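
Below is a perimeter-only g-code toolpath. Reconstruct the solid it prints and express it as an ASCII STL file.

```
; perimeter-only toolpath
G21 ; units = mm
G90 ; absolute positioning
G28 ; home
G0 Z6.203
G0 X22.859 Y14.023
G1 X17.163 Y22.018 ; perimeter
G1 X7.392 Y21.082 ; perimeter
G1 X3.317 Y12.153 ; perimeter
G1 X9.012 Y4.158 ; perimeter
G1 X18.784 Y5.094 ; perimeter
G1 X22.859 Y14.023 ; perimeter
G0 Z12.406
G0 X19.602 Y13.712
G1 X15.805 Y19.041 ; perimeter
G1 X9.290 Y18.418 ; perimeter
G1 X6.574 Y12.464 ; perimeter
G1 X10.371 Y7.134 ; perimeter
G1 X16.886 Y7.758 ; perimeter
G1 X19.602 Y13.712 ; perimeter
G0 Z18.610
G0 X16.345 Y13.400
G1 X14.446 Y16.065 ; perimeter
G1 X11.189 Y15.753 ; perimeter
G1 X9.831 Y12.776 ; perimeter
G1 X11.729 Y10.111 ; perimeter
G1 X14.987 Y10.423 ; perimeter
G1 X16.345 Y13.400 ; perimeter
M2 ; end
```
solid part
  facet normal 0.0000 0.0000 -1.0000
    outer loop
      vertex 5.493 23.747 0.000
      vertex 18.522 24.995 0.000
      vertex 26.116 14.335 0.000
    endloop
  endfacet
  facet normal 0.0000 0.0000 -1.0000
    outer loop
      vertex 0.060 11.841 0.000
      vertex 5.493 23.747 0.000
      vertex 26.116 14.335 0.000
    endloop
  endfacet
  facet normal 0.0000 0.0000 -1.0000
    outer loop
      vertex 7.654 1.181 0.000
      vertex 0.060 11.841 0.000
      vertex 26.116 14.335 0.000
    endloop
  endfacet
  facet normal 0.0000 0.0000 -1.0000
    outer loop
      vertex 20.683 2.429 0.000
      vertex 7.654 1.181 0.000
      vertex 26.116 14.335 0.000
    endloop
  endfacet
  facet normal 0.7408 0.5278 0.4155
    outer loop
      vertex 26.116 14.335 0.000
      vertex 18.522 24.995 0.000
      vertex 13.088 13.088 24.813
    endloop
  endfacet
  facet normal -0.0867 0.9054 0.4155
    outer loop
      vertex 18.522 24.995 0.000
      vertex 5.493 23.747 0.000
      vertex 13.088 13.088 24.813
    endloop
  endfacet
  facet normal -0.8275 0.3776 0.4155
    outer loop
      vertex 5.493 23.747 0.000
      vertex 0.060 11.841 0.000
      vertex 13.088 13.088 24.813
    endloop
  endfacet
  facet normal -0.7408 -0.5278 0.4155
    outer loop
      vertex 0.060 11.841 0.000
      vertex 7.654 1.181 0.000
      vertex 13.088 13.088 24.813
    endloop
  endfacet
  facet normal 0.0867 -0.9054 0.4155
    outer loop
      vertex 7.654 1.181 0.000
      vertex 20.683 2.429 0.000
      vertex 13.088 13.088 24.813
    endloop
  endfacet
  facet normal 0.8275 -0.3776 0.4155
    outer loop
      vertex 20.683 2.429 0.000
      vertex 26.116 14.335 0.000
      vertex 13.088 13.088 24.813
    endloop
  endfacet
endsolid part

The G0 Z moves step by Δz≈6.203 mm. The G1 loops shrink linearly with z, so the solid tapers from its base footprint up to z≈24.8. Closing with a flat bottom cap and the tapered top and triangulating gives 10 facets — a regular 6-sided pyramid, base circumscribed radius ≈ 13.1 mm, apex at z ≈ 24.8 mm.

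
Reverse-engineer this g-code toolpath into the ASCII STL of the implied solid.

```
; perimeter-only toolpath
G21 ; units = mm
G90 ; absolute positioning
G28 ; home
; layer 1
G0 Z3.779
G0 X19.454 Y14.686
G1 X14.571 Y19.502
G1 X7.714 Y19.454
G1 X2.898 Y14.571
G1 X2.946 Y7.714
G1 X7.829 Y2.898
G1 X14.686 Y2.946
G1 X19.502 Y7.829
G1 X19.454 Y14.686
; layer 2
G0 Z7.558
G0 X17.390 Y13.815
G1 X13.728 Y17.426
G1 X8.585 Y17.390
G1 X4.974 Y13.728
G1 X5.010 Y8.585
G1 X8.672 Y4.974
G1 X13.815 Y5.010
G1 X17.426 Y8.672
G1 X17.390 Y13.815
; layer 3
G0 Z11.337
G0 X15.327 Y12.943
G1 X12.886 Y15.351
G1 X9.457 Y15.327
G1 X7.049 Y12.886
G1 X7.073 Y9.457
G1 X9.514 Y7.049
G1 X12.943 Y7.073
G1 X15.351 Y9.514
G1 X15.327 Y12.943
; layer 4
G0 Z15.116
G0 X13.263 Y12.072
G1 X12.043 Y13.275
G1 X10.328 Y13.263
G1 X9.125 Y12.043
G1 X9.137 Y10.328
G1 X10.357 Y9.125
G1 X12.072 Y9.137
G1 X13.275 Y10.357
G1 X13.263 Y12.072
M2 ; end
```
solid part
  facet normal 0.0000 0.0000 -1.0000
    outer loop
      vertex 6.842 21.517 0.000
      vertex 15.414 21.577 0.000
      vertex 21.517 15.558 0.000
    endloop
  endfacet
  facet normal 0.0000 0.0000 -1.0000
    outer loop
      vertex 0.823 15.414 0.000
      vertex 6.842 21.517 0.000
      vertex 21.517 15.558 0.000
    endloop
  endfacet
  facet normal 0.0000 0.0000 -1.0000
    outer loop
      vertex 0.883 6.842 0.000
      vertex 0.823 15.414 0.000
      vertex 21.517 15.558 0.000
    endloop
  endfacet
  facet normal 0.0000 0.0000 -1.0000
    outer loop
      vertex 6.986 0.823 0.000
      vertex 0.883 6.842 0.000
      vertex 21.517 15.558 0.000
    endloop
  endfacet
  facet normal 0.0000 0.0000 -1.0000
    outer loop
      vertex 15.558 0.883 0.000
      vertex 6.986 0.823 0.000
      vertex 21.517 15.558 0.000
    endloop
  endfacet
  facet normal 0.0000 0.0000 -1.0000
    outer loop
      vertex 21.577 6.986 0.000
      vertex 15.558 0.883 0.000
      vertex 21.517 15.558 0.000
    endloop
  endfacet
  facet normal 0.6159 0.6245 0.4803
    outer loop
      vertex 21.517 15.558 0.000
      vertex 15.414 21.577 0.000
      vertex 11.200 11.200 18.895
    endloop
  endfacet
  facet normal -0.0061 0.8771 0.4803
    outer loop
      vertex 15.414 21.577 0.000
      vertex 6.842 21.517 0.000
      vertex 11.200 11.200 18.895
    endloop
  endfacet
  facet normal -0.6245 0.6159 0.4803
    outer loop
      vertex 6.842 21.517 0.000
      vertex 0.823 15.414 0.000
      vertex 11.200 11.200 18.895
    endloop
  endfacet
  facet normal -0.8771 -0.0061 0.4803
    outer loop
      vertex 0.823 15.414 0.000
      vertex 0.883 6.842 0.000
      vertex 11.200 11.200 18.895
    endloop
  endfacet
  facet normal -0.6159 -0.6245 0.4803
    outer loop
      vertex 0.883 6.842 0.000
      vertex 6.986 0.823 0.000
      vertex 11.200 11.200 18.895
    endloop
  endfacet
  facet normal 0.0061 -0.8771 0.4803
    outer loop
      vertex 6.986 0.823 0.000
      vertex 15.558 0.883 0.000
      vertex 11.200 11.200 18.895
    endloop
  endfacet
  facet normal 0.6245 -0.6159 0.4803
    outer loop
      vertex 15.558 0.883 0.000
      vertex 21.577 6.986 0.000
      vertex 11.200 11.200 18.895
    endloop
  endfacet
  facet normal 0.8771 0.0061 0.4803
    outer loop
      vertex 21.577 6.986 0.000
      vertex 21.517 15.558 0.000
      vertex 11.200 11.200 18.895
    endloop
  endfacet
endsolid part

The G0 Z moves step by Δz≈3.779 mm. The G1 loops shrink linearly with z, so the solid tapers from its base footprint up to z≈18.9. Closing with a flat bottom cap and the tapered top and triangulating gives 14 facets — a regular 8-sided pyramid, base circumscribed radius ≈ 11.2 mm, apex at z ≈ 18.9 mm.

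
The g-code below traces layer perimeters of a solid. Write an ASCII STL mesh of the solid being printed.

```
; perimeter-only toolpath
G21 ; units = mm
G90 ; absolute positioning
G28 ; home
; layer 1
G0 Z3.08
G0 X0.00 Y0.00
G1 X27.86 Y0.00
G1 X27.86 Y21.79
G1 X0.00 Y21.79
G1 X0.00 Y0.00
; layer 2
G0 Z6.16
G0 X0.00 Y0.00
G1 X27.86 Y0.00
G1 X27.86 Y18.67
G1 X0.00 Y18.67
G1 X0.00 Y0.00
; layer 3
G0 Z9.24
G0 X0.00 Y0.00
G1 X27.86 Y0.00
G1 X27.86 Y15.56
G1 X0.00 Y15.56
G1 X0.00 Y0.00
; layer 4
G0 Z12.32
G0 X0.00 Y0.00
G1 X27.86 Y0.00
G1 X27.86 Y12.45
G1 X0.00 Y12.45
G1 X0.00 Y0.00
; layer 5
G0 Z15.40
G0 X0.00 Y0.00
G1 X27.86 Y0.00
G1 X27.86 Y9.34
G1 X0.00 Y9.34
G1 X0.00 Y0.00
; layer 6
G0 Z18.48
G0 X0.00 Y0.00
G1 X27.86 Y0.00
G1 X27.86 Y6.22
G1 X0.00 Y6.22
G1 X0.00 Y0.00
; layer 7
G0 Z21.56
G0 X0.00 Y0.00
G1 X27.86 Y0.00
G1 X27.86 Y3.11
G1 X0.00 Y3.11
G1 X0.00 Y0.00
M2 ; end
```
solid part
  facet normal 0.0000 0.0000 -1.0000
    outer loop
      vertex 27.86 24.90 0.00
      vertex 27.86 0.00 0.00
      vertex 0.00 0.00 0.00
    endloop
  endfacet
  facet normal 0.0000 0.0000 -1.0000
    outer loop
      vertex 0.00 24.90 0.00
      vertex 27.86 24.90 0.00
      vertex 0.00 0.00 0.00
    endloop
  endfacet
  facet normal 0.0000 -1.0000 0.0000
    outer loop
      vertex 0.00 0.00 0.00
      vertex 27.86 0.00 0.00
      vertex 27.86 0.00 24.64
    endloop
  endfacet
  facet normal 0.0000 -1.0000 0.0000
    outer loop
      vertex 0.00 0.00 0.00
      vertex 27.86 0.00 24.64
      vertex 0.00 0.00 24.64
    endloop
  endfacet
  facet normal 0.0000 0.7034 0.7108
    outer loop
      vertex 0.00 0.00 24.64
      vertex 27.86 0.00 24.64
      vertex 27.86 24.90 0.00
    endloop
  endfacet
  facet normal 0.0000 0.7034 0.7108
    outer loop
      vertex 0.00 0.00 24.64
      vertex 27.86 24.90 0.00
      vertex 0.00 24.90 0.00
    endloop
  endfacet
  facet normal -1.0000 0.0000 0.0000
    outer loop
      vertex 0.00 0.00 24.64
      vertex 0.00 24.90 0.00
      vertex 0.00 0.00 0.00
    endloop
  endfacet
  facet normal 1.0000 0.0000 0.0000
    outer loop
      vertex 27.86 0.00 0.00
      vertex 27.86 24.90 0.00
      vertex 27.86 0.00 24.64
    endloop
  endfacet
endsolid part

The G0 Z moves step by Δz≈3.08 mm. The G1 loops shrink linearly with z, so the solid tapers from its base footprint up to z≈24.6. Closing with a flat bottom cap and the tapered top and triangulating gives 8 facets — a wedge (ramp): 27.9 × 24.9 mm base, rising to 24.6 mm along the y=0 edge and sloping linearly to z=0 at y=24.9.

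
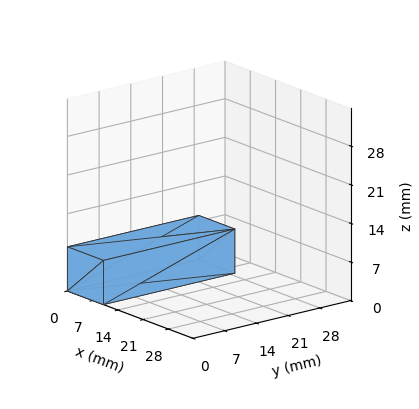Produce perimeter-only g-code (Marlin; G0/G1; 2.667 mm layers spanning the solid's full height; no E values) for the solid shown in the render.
Reading the render: the shape is a rectangular box, roughly 10 × 29 mm footprint and 8 mm tall (dimensions read to the nearest mm from the axis ticks). For the g-code, the solid's height is divided into equal slices at the stated Δz and each level perimeter traced with G1 moves after a G0 lift.

; perimeter-only toolpath
G21 ; units = mm
G90 ; absolute positioning
G28 ; home
; layer 1
G0 Z2.667
G0 X0.000 Y0.000
G1 X10.000 Y0.000
G1 X10.000 Y29.000
G1 X0.000 Y29.000
G1 X0.000 Y0.000
; layer 2
G0 Z5.333
G0 X0.000 Y0.000
G1 X10.000 Y0.000
G1 X10.000 Y29.000
G1 X0.000 Y29.000
G1 X0.000 Y0.000
; layer 3
G0 Z8.000
G0 X0.000 Y0.000
G1 X10.000 Y0.000
G1 X10.000 Y29.000
G1 X0.000 Y29.000
G1 X0.000 Y0.000
M2 ; end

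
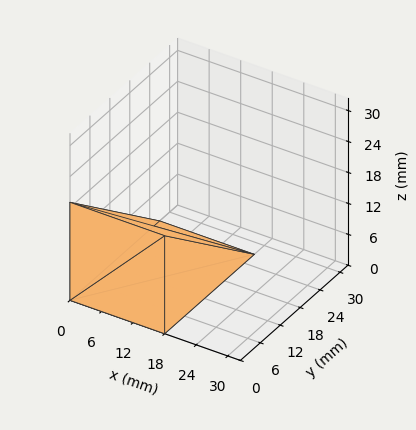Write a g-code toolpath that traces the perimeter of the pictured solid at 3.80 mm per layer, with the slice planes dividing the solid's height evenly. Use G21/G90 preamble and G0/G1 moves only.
Reading the render: the shape is a wedge (ramp): 18 × 27 mm base, rising to 19 mm along the y=0 edge and sloping linearly to z=0 at y=27 (dimensions read to the nearest mm from the axis ticks). For the g-code, the solid's height is divided into equal slices at the stated Δz and each level perimeter traced with G1 moves after a G0 lift.

; perimeter-only toolpath
G21 ; units = mm
G90 ; absolute positioning
G28 ; home
; layer 1
G0 Z3.80
G0 X0.00 Y0.00
G1 X18.00 Y0.00
G1 X18.00 Y21.60
G1 X0.00 Y21.60
G1 X0.00 Y0.00
; layer 2
G0 Z7.60
G0 X0.00 Y0.00
G1 X18.00 Y0.00
G1 X18.00 Y16.20
G1 X0.00 Y16.20
G1 X0.00 Y0.00
; layer 3
G0 Z11.40
G0 X0.00 Y0.00
G1 X18.00 Y0.00
G1 X18.00 Y10.80
G1 X0.00 Y10.80
G1 X0.00 Y0.00
; layer 4
G0 Z15.20
G0 X0.00 Y0.00
G1 X18.00 Y0.00
G1 X18.00 Y5.40
G1 X0.00 Y5.40
G1 X0.00 Y0.00
M2 ; end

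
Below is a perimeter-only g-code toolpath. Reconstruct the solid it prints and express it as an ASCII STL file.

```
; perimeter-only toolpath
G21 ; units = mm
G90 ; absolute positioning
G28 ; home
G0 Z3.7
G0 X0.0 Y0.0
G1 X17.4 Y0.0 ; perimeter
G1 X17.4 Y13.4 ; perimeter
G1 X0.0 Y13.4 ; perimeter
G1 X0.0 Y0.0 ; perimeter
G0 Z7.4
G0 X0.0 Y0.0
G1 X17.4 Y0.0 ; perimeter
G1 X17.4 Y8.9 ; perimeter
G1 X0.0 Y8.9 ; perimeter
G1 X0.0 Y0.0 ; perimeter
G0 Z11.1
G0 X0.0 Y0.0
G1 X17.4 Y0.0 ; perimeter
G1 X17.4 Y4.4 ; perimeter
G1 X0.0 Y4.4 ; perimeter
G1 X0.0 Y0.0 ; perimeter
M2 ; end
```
solid part
  facet normal 0.0000 0.0000 -1.0000
    outer loop
      vertex 17.4 17.8 0.0
      vertex 17.4 0.0 0.0
      vertex 0.0 0.0 0.0
    endloop
  endfacet
  facet normal 0.0000 0.0000 -1.0000
    outer loop
      vertex 0.0 17.8 0.0
      vertex 17.4 17.8 0.0
      vertex 0.0 0.0 0.0
    endloop
  endfacet
  facet normal 0.0000 -1.0000 0.0000
    outer loop
      vertex 0.0 0.0 0.0
      vertex 17.4 0.0 0.0
      vertex 17.4 0.0 14.8
    endloop
  endfacet
  facet normal 0.0000 -1.0000 0.0000
    outer loop
      vertex 0.0 0.0 0.0
      vertex 17.4 0.0 14.8
      vertex 0.0 0.0 14.8
    endloop
  endfacet
  facet normal 0.0000 0.6393 0.7689
    outer loop
      vertex 0.0 0.0 14.8
      vertex 17.4 0.0 14.8
      vertex 17.4 17.8 0.0
    endloop
  endfacet
  facet normal 0.0000 0.6393 0.7689
    outer loop
      vertex 0.0 0.0 14.8
      vertex 17.4 17.8 0.0
      vertex 0.0 17.8 0.0
    endloop
  endfacet
  facet normal -1.0000 0.0000 0.0000
    outer loop
      vertex 0.0 0.0 14.8
      vertex 0.0 17.8 0.0
      vertex 0.0 0.0 0.0
    endloop
  endfacet
  facet normal 1.0000 0.0000 0.0000
    outer loop
      vertex 17.4 0.0 0.0
      vertex 17.4 17.8 0.0
      vertex 17.4 0.0 14.8
    endloop
  endfacet
endsolid part

The G0 Z moves step by Δz≈3.7 mm. The G1 loops shrink linearly with z, so the solid tapers from its base footprint up to z≈14.8. Closing with a flat bottom cap and the tapered top and triangulating gives 8 facets — a wedge (ramp): 17.4 × 17.8 mm base, rising to 14.8 mm along the y=0 edge and sloping linearly to z=0 at y=17.8.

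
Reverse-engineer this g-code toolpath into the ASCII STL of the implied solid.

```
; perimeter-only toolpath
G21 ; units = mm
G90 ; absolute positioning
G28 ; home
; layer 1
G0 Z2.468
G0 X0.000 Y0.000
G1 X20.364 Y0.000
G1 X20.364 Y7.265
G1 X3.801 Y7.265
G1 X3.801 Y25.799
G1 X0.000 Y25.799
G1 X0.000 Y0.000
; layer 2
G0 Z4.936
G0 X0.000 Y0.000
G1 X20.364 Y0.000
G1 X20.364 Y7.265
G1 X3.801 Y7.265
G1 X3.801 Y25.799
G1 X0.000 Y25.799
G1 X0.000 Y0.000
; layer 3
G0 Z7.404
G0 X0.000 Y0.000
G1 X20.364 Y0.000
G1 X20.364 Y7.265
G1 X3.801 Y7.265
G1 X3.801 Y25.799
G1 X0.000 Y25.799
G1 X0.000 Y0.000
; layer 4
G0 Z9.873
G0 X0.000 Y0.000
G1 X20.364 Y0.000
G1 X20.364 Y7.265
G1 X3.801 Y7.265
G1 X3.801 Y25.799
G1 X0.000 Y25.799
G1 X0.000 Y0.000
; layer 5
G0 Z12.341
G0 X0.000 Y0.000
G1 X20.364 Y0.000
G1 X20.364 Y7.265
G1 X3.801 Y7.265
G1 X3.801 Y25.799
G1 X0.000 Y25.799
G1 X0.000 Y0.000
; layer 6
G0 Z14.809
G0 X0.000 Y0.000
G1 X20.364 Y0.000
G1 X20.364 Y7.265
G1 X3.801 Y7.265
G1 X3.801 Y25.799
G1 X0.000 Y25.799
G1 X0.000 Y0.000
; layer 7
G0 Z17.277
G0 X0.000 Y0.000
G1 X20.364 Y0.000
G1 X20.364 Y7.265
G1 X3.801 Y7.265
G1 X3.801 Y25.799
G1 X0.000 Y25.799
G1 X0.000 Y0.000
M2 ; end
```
solid part
  facet normal 0.0000 0.0000 -1.0000
    outer loop
      vertex 20.364 7.265 0.000
      vertex 20.364 0.000 0.000
      vertex 0.000 0.000 0.000
    endloop
  endfacet
  facet normal 0.0000 0.0000 -1.0000
    outer loop
      vertex 3.801 7.265 0.000
      vertex 20.364 7.265 0.000
      vertex 0.000 0.000 0.000
    endloop
  endfacet
  facet normal 0.0000 0.0000 -1.0000
    outer loop
      vertex 3.801 25.799 0.000
      vertex 3.801 7.265 0.000
      vertex 0.000 0.000 0.000
    endloop
  endfacet
  facet normal 0.0000 0.0000 -1.0000
    outer loop
      vertex 0.000 25.799 0.000
      vertex 3.801 25.799 0.000
      vertex 0.000 0.000 0.000
    endloop
  endfacet
  facet normal 0.0000 0.0000 1.0000
    outer loop
      vertex 0.000 0.000 17.277
      vertex 20.364 0.000 17.277
      vertex 20.364 7.265 17.277
    endloop
  endfacet
  facet normal 0.0000 0.0000 1.0000
    outer loop
      vertex 0.000 0.000 17.277
      vertex 20.364 7.265 17.277
      vertex 3.801 7.265 17.277
    endloop
  endfacet
  facet normal 0.0000 0.0000 1.0000
    outer loop
      vertex 0.000 0.000 17.277
      vertex 3.801 7.265 17.277
      vertex 3.801 25.799 17.277
    endloop
  endfacet
  facet normal 0.0000 0.0000 1.0000
    outer loop
      vertex 0.000 0.000 17.277
      vertex 3.801 25.799 17.277
      vertex 0.000 25.799 17.277
    endloop
  endfacet
  facet normal 0.0000 -1.0000 0.0000
    outer loop
      vertex 0.000 0.000 0.000
      vertex 20.364 0.000 0.000
      vertex 20.364 0.000 17.277
    endloop
  endfacet
  facet normal 0.0000 -1.0000 0.0000
    outer loop
      vertex 0.000 0.000 0.000
      vertex 20.364 0.000 17.277
      vertex 0.000 0.000 17.277
    endloop
  endfacet
  facet normal 1.0000 0.0000 0.0000
    outer loop
      vertex 20.364 0.000 0.000
      vertex 20.364 7.265 0.000
      vertex 20.364 7.265 17.277
    endloop
  endfacet
  facet normal 1.0000 0.0000 0.0000
    outer loop
      vertex 20.364 0.000 0.000
      vertex 20.364 7.265 17.277
      vertex 20.364 0.000 17.277
    endloop
  endfacet
  facet normal 0.0000 1.0000 0.0000
    outer loop
      vertex 20.364 7.265 0.000
      vertex 3.801 7.265 0.000
      vertex 3.801 7.265 17.277
    endloop
  endfacet
  facet normal 0.0000 1.0000 0.0000
    outer loop
      vertex 20.364 7.265 0.000
      vertex 3.801 7.265 17.277
      vertex 20.364 7.265 17.277
    endloop
  endfacet
  facet normal 1.0000 0.0000 0.0000
    outer loop
      vertex 3.801 7.265 0.000
      vertex 3.801 25.799 0.000
      vertex 3.801 25.799 17.277
    endloop
  endfacet
  facet normal 1.0000 0.0000 0.0000
    outer loop
      vertex 3.801 7.265 0.000
      vertex 3.801 25.799 17.277
      vertex 3.801 7.265 17.277
    endloop
  endfacet
  facet normal 0.0000 1.0000 0.0000
    outer loop
      vertex 3.801 25.799 0.000
      vertex 0.000 25.799 0.000
      vertex 0.000 25.799 17.277
    endloop
  endfacet
  facet normal 0.0000 1.0000 0.0000
    outer loop
      vertex 3.801 25.799 0.000
      vertex 0.000 25.799 17.277
      vertex 3.801 25.799 17.277
    endloop
  endfacet
  facet normal -1.0000 0.0000 0.0000
    outer loop
      vertex 0.000 25.799 0.000
      vertex 0.000 0.000 0.000
      vertex 0.000 0.000 17.277
    endloop
  endfacet
  facet normal -1.0000 0.0000 0.0000
    outer loop
      vertex 0.000 25.799 0.000
      vertex 0.000 0.000 17.277
      vertex 0.000 25.799 17.277
    endloop
  endfacet
endsolid part

The G0 Z moves step by Δz≈2.468 mm. Every layer's G1 loop is the same polygon, so the solid is a straight extrusion of it from z=0 to z≈17.3. Closing with flat bottom and top caps and triangulating gives 20 facets — an L-shaped prism: outer 20.4 × 25.8 mm, arm thicknesses ≈ 7.26 mm (horizontal) and 3.8 mm (vertical), extruded 17.3 mm in z.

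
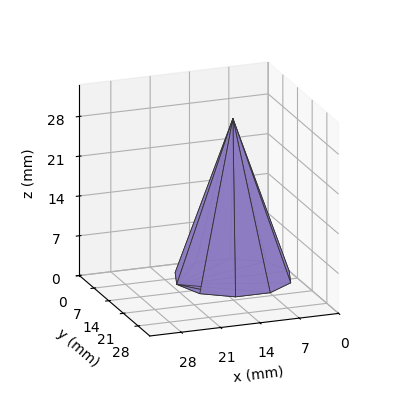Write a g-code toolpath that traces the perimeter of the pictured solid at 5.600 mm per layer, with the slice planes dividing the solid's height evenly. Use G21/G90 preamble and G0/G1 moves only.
Reading the render: the shape is a regular 10-sided pyramid, base circumscribed radius ≈ 10 mm, apex at z ≈ 28 mm (dimensions read to the nearest mm from the axis ticks). For the g-code, the solid's height is divided into equal slices at the stated Δz and each level perimeter traced with G1 moves after a G0 lift.

; perimeter-only toolpath
G21 ; units = mm
G90 ; absolute positioning
G28 ; home
; layer 1
G0 Z5.600
G0 X18.000 Y10.000
G1 X16.472 Y14.702
G1 X12.472 Y17.609
G1 X7.528 Y17.609
G1 X3.528 Y14.702
G1 X2.000 Y10.000
G1 X3.528 Y5.298
G1 X7.528 Y2.391
G1 X12.472 Y2.391
G1 X16.472 Y5.298
G1 X18.000 Y10.000
; layer 2
G0 Z11.200
G0 X16.000 Y10.000
G1 X14.854 Y13.527
G1 X11.854 Y15.707
G1 X8.146 Y15.707
G1 X5.146 Y13.527
G1 X4.000 Y10.000
G1 X5.146 Y6.473
G1 X8.146 Y4.293
G1 X11.854 Y4.293
G1 X14.854 Y6.473
G1 X16.000 Y10.000
; layer 3
G0 Z16.800
G0 X14.000 Y10.000
G1 X13.236 Y12.351
G1 X11.236 Y13.804
G1 X8.764 Y13.804
G1 X6.764 Y12.351
G1 X6.000 Y10.000
G1 X6.764 Y7.649
G1 X8.764 Y6.196
G1 X11.236 Y6.196
G1 X13.236 Y7.649
G1 X14.000 Y10.000
; layer 4
G0 Z22.400
G0 X12.000 Y10.000
G1 X11.618 Y11.176
G1 X10.618 Y11.902
G1 X9.382 Y11.902
G1 X8.382 Y11.176
G1 X8.000 Y10.000
G1 X8.382 Y8.824
G1 X9.382 Y8.098
G1 X10.618 Y8.098
G1 X11.618 Y8.824
G1 X12.000 Y10.000
M2 ; end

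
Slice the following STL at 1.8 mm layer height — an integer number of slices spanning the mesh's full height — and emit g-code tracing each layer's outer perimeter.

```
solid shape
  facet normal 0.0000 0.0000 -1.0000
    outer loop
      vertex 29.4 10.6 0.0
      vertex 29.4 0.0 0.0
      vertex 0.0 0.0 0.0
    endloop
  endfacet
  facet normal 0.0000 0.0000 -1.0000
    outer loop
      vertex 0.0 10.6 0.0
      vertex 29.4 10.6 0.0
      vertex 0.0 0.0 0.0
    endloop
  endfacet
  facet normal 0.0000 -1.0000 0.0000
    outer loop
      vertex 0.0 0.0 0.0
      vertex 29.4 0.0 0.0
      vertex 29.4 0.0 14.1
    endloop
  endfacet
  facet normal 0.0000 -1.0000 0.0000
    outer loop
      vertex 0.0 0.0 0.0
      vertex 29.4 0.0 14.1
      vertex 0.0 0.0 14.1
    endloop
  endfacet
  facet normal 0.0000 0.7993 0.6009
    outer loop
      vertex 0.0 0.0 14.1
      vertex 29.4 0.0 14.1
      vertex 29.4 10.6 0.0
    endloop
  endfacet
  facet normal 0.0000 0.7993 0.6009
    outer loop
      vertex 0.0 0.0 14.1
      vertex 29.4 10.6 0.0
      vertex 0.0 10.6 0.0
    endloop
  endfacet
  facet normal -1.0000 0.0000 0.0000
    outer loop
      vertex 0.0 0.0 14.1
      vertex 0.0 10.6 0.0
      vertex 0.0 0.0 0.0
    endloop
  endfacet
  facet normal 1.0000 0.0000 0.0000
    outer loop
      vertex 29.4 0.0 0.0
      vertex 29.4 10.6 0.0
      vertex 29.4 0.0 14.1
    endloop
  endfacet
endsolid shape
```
; perimeter-only toolpath
G21 ; units = mm
G90 ; absolute positioning
G28 ; home
; layer 1
G0 Z1.8
G0 X0.0 Y0.0
G1 X29.4 Y0.0
G1 X29.4 Y9.3
G1 X0.0 Y9.3
G1 X0.0 Y0.0
; layer 2
G0 Z3.5
G0 X0.0 Y0.0
G1 X29.4 Y0.0
G1 X29.4 Y7.9
G1 X0.0 Y7.9
G1 X0.0 Y0.0
; layer 3
G0 Z5.3
G0 X0.0 Y0.0
G1 X29.4 Y0.0
G1 X29.4 Y6.6
G1 X0.0 Y6.6
G1 X0.0 Y0.0
; layer 4
G0 Z7.0
G0 X0.0 Y0.0
G1 X29.4 Y0.0
G1 X29.4 Y5.3
G1 X0.0 Y5.3
G1 X0.0 Y0.0
; layer 5
G0 Z8.8
G0 X0.0 Y0.0
G1 X29.4 Y0.0
G1 X29.4 Y4.0
G1 X0.0 Y4.0
G1 X0.0 Y0.0
; layer 6
G0 Z10.6
G0 X0.0 Y0.0
G1 X29.4 Y0.0
G1 X29.4 Y2.6
G1 X0.0 Y2.6
G1 X0.0 Y0.0
; layer 7
G0 Z12.3
G0 X0.0 Y0.0
G1 X29.4 Y0.0
G1 X29.4 Y1.3
G1 X0.0 Y1.3
G1 X0.0 Y0.0
M2 ; end

The solid is a wedge (ramp): 29.4 × 10.6 mm base, rising to 14.1 mm along the y=0 edge and sloping linearly to z=0 at y=10.6. Slicing at Δz = 1.8 mm — 8 equal slices spanning the solid's height, so layer i sits at z = i·h/8 — gives 7 non-empty perimeters. Each is a 4-segment closed polygon; G0 lifts to the layer z and rapids to the start vertex, then G1 traces the edges. The cross-section shrinks linearly with z (the slice at the apex is degenerate and omitted).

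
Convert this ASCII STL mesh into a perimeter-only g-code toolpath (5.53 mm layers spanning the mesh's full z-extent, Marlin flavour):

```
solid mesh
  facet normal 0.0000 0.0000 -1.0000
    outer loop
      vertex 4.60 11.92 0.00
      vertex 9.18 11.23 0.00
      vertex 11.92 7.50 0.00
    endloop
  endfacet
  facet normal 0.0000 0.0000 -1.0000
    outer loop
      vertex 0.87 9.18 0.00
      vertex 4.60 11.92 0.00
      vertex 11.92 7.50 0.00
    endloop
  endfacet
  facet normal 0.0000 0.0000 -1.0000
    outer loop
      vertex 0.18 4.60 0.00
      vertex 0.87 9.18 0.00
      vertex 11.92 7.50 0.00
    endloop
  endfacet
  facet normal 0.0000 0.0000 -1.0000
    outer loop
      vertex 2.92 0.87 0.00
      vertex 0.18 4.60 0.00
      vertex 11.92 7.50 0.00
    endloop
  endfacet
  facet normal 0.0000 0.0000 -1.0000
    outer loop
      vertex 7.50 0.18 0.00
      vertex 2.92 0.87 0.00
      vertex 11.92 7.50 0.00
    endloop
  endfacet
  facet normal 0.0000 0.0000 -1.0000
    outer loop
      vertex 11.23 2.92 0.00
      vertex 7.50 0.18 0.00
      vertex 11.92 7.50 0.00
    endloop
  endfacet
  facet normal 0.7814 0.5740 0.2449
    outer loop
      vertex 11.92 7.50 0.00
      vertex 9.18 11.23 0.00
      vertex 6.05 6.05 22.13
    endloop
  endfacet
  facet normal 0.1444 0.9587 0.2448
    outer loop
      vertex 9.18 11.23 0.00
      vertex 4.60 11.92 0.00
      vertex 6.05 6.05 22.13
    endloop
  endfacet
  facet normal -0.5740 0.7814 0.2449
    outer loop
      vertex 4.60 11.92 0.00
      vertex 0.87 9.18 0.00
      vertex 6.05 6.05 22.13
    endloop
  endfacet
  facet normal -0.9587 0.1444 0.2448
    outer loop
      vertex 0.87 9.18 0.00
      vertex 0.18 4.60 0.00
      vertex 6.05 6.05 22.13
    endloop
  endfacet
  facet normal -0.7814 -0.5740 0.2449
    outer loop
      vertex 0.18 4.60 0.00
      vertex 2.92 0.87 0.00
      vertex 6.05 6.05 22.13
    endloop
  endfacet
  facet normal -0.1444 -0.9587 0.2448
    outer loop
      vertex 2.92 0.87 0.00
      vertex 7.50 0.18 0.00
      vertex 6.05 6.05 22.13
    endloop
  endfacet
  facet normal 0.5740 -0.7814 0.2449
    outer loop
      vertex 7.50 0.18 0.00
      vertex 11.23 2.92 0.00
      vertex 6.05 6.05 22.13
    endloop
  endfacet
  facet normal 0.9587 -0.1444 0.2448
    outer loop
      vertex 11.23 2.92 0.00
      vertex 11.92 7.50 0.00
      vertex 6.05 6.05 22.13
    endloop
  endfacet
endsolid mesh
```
; perimeter-only toolpath
G21 ; units = mm
G90 ; absolute positioning
G28 ; home
; layer 1
G0 Z5.53
G0 X10.45 Y7.14
G1 X8.40 Y9.93
G1 X4.96 Y10.45
G1 X2.17 Y8.40
G1 X1.65 Y4.96
G1 X3.70 Y2.17
G1 X7.14 Y1.65
G1 X9.93 Y3.70
G1 X10.45 Y7.14
; layer 2
G0 Z11.06
G0 X8.98 Y6.78
G1 X7.62 Y8.64
G1 X5.32 Y8.98
G1 X3.46 Y7.62
G1 X3.11 Y5.32
G1 X4.48 Y3.46
G1 X6.78 Y3.11
G1 X8.64 Y4.48
G1 X8.98 Y6.78
; layer 3
G0 Z16.60
G0 X7.52 Y6.41
G1 X6.83 Y7.34
G1 X5.69 Y7.52
G1 X4.75 Y6.83
G1 X4.58 Y5.69
G1 X5.27 Y4.75
G1 X6.41 Y4.58
G1 X7.34 Y5.27
G1 X7.52 Y6.41
M2 ; end

The solid is a regular 8-sided pyramid, base circumscribed radius ≈ 6.05 mm, apex at z ≈ 22.1 mm. Slicing at Δz = 5.53 mm — 4 equal slices spanning the solid's height, so layer i sits at z = i·h/4 — gives 3 non-empty perimeters. Each is a 8-segment closed polygon; G0 lifts to the layer z and rapids to the start vertex, then G1 traces the edges. The cross-section shrinks linearly with z (the slice at the apex is degenerate and omitted).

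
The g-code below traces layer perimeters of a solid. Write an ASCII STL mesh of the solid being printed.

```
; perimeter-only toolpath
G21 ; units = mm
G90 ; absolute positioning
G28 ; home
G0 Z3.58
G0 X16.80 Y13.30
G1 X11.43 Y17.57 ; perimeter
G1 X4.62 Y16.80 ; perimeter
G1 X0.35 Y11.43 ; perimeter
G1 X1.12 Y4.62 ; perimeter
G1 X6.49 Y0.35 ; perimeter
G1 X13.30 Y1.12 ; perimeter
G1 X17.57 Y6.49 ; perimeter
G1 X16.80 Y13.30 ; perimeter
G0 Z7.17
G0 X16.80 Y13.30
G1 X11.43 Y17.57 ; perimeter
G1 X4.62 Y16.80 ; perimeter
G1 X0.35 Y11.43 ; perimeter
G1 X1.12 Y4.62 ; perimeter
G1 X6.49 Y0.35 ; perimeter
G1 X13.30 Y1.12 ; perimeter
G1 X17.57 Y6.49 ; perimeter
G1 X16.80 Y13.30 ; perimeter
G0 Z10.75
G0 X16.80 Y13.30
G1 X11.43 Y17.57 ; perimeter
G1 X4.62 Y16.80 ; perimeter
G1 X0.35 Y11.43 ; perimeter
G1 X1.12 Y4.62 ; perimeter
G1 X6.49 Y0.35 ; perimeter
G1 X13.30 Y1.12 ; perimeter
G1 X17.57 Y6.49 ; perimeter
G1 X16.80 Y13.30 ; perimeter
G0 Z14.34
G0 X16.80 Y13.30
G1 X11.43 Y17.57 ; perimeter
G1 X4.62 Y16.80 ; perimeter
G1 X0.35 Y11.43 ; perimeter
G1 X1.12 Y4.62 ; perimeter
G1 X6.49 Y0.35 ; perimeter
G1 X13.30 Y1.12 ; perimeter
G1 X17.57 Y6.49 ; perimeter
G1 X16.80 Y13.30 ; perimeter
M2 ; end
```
solid part
  facet normal 0.0000 0.0000 -1.0000
    outer loop
      vertex 4.62 16.80 0.00
      vertex 11.43 17.57 0.00
      vertex 16.80 13.30 0.00
    endloop
  endfacet
  facet normal 0.0000 0.0000 -1.0000
    outer loop
      vertex 0.35 11.43 0.00
      vertex 4.62 16.80 0.00
      vertex 16.80 13.30 0.00
    endloop
  endfacet
  facet normal 0.0000 0.0000 -1.0000
    outer loop
      vertex 1.12 4.62 0.00
      vertex 0.35 11.43 0.00
      vertex 16.80 13.30 0.00
    endloop
  endfacet
  facet normal 0.0000 0.0000 -1.0000
    outer loop
      vertex 6.49 0.35 0.00
      vertex 1.12 4.62 0.00
      vertex 16.80 13.30 0.00
    endloop
  endfacet
  facet normal 0.0000 0.0000 -1.0000
    outer loop
      vertex 13.30 1.12 0.00
      vertex 6.49 0.35 0.00
      vertex 16.80 13.30 0.00
    endloop
  endfacet
  facet normal 0.0000 0.0000 -1.0000
    outer loop
      vertex 17.57 6.49 0.00
      vertex 13.30 1.12 0.00
      vertex 16.80 13.30 0.00
    endloop
  endfacet
  facet normal 0.0000 0.0000 1.0000
    outer loop
      vertex 16.80 13.30 14.34
      vertex 11.43 17.57 14.34
      vertex 4.62 16.80 14.34
    endloop
  endfacet
  facet normal 0.0000 0.0000 1.0000
    outer loop
      vertex 16.80 13.30 14.34
      vertex 4.62 16.80 14.34
      vertex 0.35 11.43 14.34
    endloop
  endfacet
  facet normal 0.0000 0.0000 1.0000
    outer loop
      vertex 16.80 13.30 14.34
      vertex 0.35 11.43 14.34
      vertex 1.12 4.62 14.34
    endloop
  endfacet
  facet normal 0.0000 0.0000 1.0000
    outer loop
      vertex 16.80 13.30 14.34
      vertex 1.12 4.62 14.34
      vertex 6.49 0.35 14.34
    endloop
  endfacet
  facet normal 0.0000 0.0000 1.0000
    outer loop
      vertex 16.80 13.30 14.34
      vertex 6.49 0.35 14.34
      vertex 13.30 1.12 14.34
    endloop
  endfacet
  facet normal 0.0000 0.0000 1.0000
    outer loop
      vertex 16.80 13.30 14.34
      vertex 13.30 1.12 14.34
      vertex 17.57 6.49 14.34
    endloop
  endfacet
  facet normal 0.6224 0.7827 0.0000
    outer loop
      vertex 16.80 13.30 0.00
      vertex 11.43 17.57 0.00
      vertex 11.43 17.57 14.34
    endloop
  endfacet
  facet normal 0.6224 0.7827 0.0000
    outer loop
      vertex 16.80 13.30 0.00
      vertex 11.43 17.57 14.34
      vertex 16.80 13.30 14.34
    endloop
  endfacet
  facet normal -0.1124 0.9937 0.0000
    outer loop
      vertex 11.43 17.57 0.00
      vertex 4.62 16.80 0.00
      vertex 4.62 16.80 14.34
    endloop
  endfacet
  facet normal -0.1124 0.9937 0.0000
    outer loop
      vertex 11.43 17.57 0.00
      vertex 4.62 16.80 14.34
      vertex 11.43 17.57 14.34
    endloop
  endfacet
  facet normal -0.7827 0.6224 0.0000
    outer loop
      vertex 4.62 16.80 0.00
      vertex 0.35 11.43 0.00
      vertex 0.35 11.43 14.34
    endloop
  endfacet
  facet normal -0.7827 0.6224 0.0000
    outer loop
      vertex 4.62 16.80 0.00
      vertex 0.35 11.43 14.34
      vertex 4.62 16.80 14.34
    endloop
  endfacet
  facet normal -0.9937 -0.1124 0.0000
    outer loop
      vertex 0.35 11.43 0.00
      vertex 1.12 4.62 0.00
      vertex 1.12 4.62 14.34
    endloop
  endfacet
  facet normal -0.9937 -0.1124 0.0000
    outer loop
      vertex 0.35 11.43 0.00
      vertex 1.12 4.62 14.34
      vertex 0.35 11.43 14.34
    endloop
  endfacet
  facet normal -0.6224 -0.7827 0.0000
    outer loop
      vertex 1.12 4.62 0.00
      vertex 6.49 0.35 0.00
      vertex 6.49 0.35 14.34
    endloop
  endfacet
  facet normal -0.6224 -0.7827 0.0000
    outer loop
      vertex 1.12 4.62 0.00
      vertex 6.49 0.35 14.34
      vertex 1.12 4.62 14.34
    endloop
  endfacet
  facet normal 0.1124 -0.9937 0.0000
    outer loop
      vertex 6.49 0.35 0.00
      vertex 13.30 1.12 0.00
      vertex 13.30 1.12 14.34
    endloop
  endfacet
  facet normal 0.1124 -0.9937 0.0000
    outer loop
      vertex 6.49 0.35 0.00
      vertex 13.30 1.12 14.34
      vertex 6.49 0.35 14.34
    endloop
  endfacet
  facet normal 0.7827 -0.6224 0.0000
    outer loop
      vertex 13.30 1.12 0.00
      vertex 17.57 6.49 0.00
      vertex 17.57 6.49 14.34
    endloop
  endfacet
  facet normal 0.7827 -0.6224 0.0000
    outer loop
      vertex 13.30 1.12 0.00
      vertex 17.57 6.49 14.34
      vertex 13.30 1.12 14.34
    endloop
  endfacet
  facet normal 0.9937 0.1124 0.0000
    outer loop
      vertex 17.57 6.49 0.00
      vertex 16.80 13.30 0.00
      vertex 16.80 13.30 14.34
    endloop
  endfacet
  facet normal 0.9937 0.1124 0.0000
    outer loop
      vertex 17.57 6.49 0.00
      vertex 16.80 13.30 14.34
      vertex 17.57 6.49 14.34
    endloop
  endfacet
endsolid part

The G0 Z moves step by Δz≈3.58 mm. Every layer's G1 loop is the same polygon, so the solid is a straight extrusion of it from z=0 to z≈14.3. Closing with flat bottom and top caps and triangulating gives 28 facets — a regular 8-sided prism (a cylinder approximated with 8 flat sides), circumscribed radius ≈ 8.96 mm, height ≈ 14.3 mm.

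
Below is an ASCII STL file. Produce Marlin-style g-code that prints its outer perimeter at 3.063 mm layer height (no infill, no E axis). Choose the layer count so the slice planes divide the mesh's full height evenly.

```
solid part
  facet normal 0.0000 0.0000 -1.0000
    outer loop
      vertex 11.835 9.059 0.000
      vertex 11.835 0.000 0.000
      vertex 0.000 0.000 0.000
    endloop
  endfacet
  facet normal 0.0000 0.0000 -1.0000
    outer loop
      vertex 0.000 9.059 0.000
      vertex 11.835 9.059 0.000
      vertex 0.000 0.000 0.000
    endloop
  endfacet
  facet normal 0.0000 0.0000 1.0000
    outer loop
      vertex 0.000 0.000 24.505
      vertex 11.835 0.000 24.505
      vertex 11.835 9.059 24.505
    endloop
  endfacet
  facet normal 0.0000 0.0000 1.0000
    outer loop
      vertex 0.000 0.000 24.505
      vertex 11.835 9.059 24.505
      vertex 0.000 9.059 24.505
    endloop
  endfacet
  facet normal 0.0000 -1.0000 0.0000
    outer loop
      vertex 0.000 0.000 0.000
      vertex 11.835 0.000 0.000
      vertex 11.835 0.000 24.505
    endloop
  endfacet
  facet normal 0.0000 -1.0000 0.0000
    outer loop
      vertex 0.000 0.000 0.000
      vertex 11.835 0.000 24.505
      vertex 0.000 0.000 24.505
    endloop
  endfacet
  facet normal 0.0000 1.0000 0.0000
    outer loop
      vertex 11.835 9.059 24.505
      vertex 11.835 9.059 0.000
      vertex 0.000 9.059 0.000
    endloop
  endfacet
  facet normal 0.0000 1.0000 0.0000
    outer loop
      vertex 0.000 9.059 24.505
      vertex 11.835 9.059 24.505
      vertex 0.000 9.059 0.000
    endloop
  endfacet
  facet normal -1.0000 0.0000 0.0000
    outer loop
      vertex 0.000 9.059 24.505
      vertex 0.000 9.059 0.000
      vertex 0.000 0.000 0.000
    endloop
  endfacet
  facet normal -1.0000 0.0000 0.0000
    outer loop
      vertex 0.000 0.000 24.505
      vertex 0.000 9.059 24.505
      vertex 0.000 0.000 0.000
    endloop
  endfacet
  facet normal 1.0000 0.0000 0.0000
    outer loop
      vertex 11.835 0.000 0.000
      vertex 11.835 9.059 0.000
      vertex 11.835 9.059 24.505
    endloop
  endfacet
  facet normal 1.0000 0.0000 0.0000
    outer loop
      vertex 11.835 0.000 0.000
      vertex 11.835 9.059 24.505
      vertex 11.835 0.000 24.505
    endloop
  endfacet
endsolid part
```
; perimeter-only toolpath
G21 ; units = mm
G90 ; absolute positioning
G28 ; home
; layer 1
G0 Z3.063
G0 X0.000 Y0.000
G1 X11.835 Y0.000
G1 X11.835 Y9.059
G1 X0.000 Y9.059
G1 X0.000 Y0.000
; layer 2
G0 Z6.126
G0 X0.000 Y0.000
G1 X11.835 Y0.000
G1 X11.835 Y9.059
G1 X0.000 Y9.059
G1 X0.000 Y0.000
; layer 3
G0 Z9.189
G0 X0.000 Y0.000
G1 X11.835 Y0.000
G1 X11.835 Y9.059
G1 X0.000 Y9.059
G1 X0.000 Y0.000
; layer 4
G0 Z12.252
G0 X0.000 Y0.000
G1 X11.835 Y0.000
G1 X11.835 Y9.059
G1 X0.000 Y9.059
G1 X0.000 Y0.000
; layer 5
G0 Z15.316
G0 X0.000 Y0.000
G1 X11.835 Y0.000
G1 X11.835 Y9.059
G1 X0.000 Y9.059
G1 X0.000 Y0.000
; layer 6
G0 Z18.379
G0 X0.000 Y0.000
G1 X11.835 Y0.000
G1 X11.835 Y9.059
G1 X0.000 Y9.059
G1 X0.000 Y0.000
; layer 7
G0 Z21.442
G0 X0.000 Y0.000
G1 X11.835 Y0.000
G1 X11.835 Y9.059
G1 X0.000 Y9.059
G1 X0.000 Y0.000
; layer 8
G0 Z24.505
G0 X0.000 Y0.000
G1 X11.835 Y0.000
G1 X11.835 Y9.059
G1 X0.000 Y9.059
G1 X0.000 Y0.000
M2 ; end

The solid is a rectangular box, roughly 11.8 × 9.06 mm footprint and 24.5 mm tall. Slicing at Δz = 3.063 mm — 8 equal slices spanning the solid's height, so layer i sits at z = i·h/8 — gives 8 non-empty perimeters. Each is a 4-segment closed polygon; G0 lifts to the layer z and rapids to the start vertex, then G1 traces the edges.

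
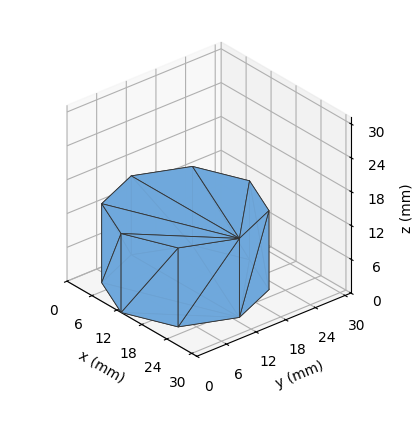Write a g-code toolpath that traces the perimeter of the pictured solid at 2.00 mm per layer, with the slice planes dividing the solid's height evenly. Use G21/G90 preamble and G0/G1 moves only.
Reading the render: the shape is a regular 8-sided prism (a cylinder approximated with 8 flat sides), circumscribed radius ≈ 13 mm, height ≈ 14 mm (dimensions read to the nearest mm from the axis ticks). For the g-code, the solid's height is divided into equal slices at the stated Δz and each level perimeter traced with G1 moves after a G0 lift.

; perimeter-only toolpath
G21 ; units = mm
G90 ; absolute positioning
G28 ; home
; layer 1
G0 Z2.00
G0 X26.00 Y13.00
G1 X22.19 Y22.19
G1 X13.00 Y26.00
G1 X3.81 Y22.19
G1 X0.00 Y13.00
G1 X3.81 Y3.81
G1 X13.00 Y0.00
G1 X22.19 Y3.81
G1 X26.00 Y13.00
; layer 2
G0 Z4.00
G0 X26.00 Y13.00
G1 X22.19 Y22.19
G1 X13.00 Y26.00
G1 X3.81 Y22.19
G1 X0.00 Y13.00
G1 X3.81 Y3.81
G1 X13.00 Y0.00
G1 X22.19 Y3.81
G1 X26.00 Y13.00
; layer 3
G0 Z6.00
G0 X26.00 Y13.00
G1 X22.19 Y22.19
G1 X13.00 Y26.00
G1 X3.81 Y22.19
G1 X0.00 Y13.00
G1 X3.81 Y3.81
G1 X13.00 Y0.00
G1 X22.19 Y3.81
G1 X26.00 Y13.00
; layer 4
G0 Z8.00
G0 X26.00 Y13.00
G1 X22.19 Y22.19
G1 X13.00 Y26.00
G1 X3.81 Y22.19
G1 X0.00 Y13.00
G1 X3.81 Y3.81
G1 X13.00 Y0.00
G1 X22.19 Y3.81
G1 X26.00 Y13.00
; layer 5
G0 Z10.00
G0 X26.00 Y13.00
G1 X22.19 Y22.19
G1 X13.00 Y26.00
G1 X3.81 Y22.19
G1 X0.00 Y13.00
G1 X3.81 Y3.81
G1 X13.00 Y0.00
G1 X22.19 Y3.81
G1 X26.00 Y13.00
; layer 6
G0 Z12.00
G0 X26.00 Y13.00
G1 X22.19 Y22.19
G1 X13.00 Y26.00
G1 X3.81 Y22.19
G1 X0.00 Y13.00
G1 X3.81 Y3.81
G1 X13.00 Y0.00
G1 X22.19 Y3.81
G1 X26.00 Y13.00
; layer 7
G0 Z14.00
G0 X26.00 Y13.00
G1 X22.19 Y22.19
G1 X13.00 Y26.00
G1 X3.81 Y22.19
G1 X0.00 Y13.00
G1 X3.81 Y3.81
G1 X13.00 Y0.00
G1 X22.19 Y3.81
G1 X26.00 Y13.00
M2 ; end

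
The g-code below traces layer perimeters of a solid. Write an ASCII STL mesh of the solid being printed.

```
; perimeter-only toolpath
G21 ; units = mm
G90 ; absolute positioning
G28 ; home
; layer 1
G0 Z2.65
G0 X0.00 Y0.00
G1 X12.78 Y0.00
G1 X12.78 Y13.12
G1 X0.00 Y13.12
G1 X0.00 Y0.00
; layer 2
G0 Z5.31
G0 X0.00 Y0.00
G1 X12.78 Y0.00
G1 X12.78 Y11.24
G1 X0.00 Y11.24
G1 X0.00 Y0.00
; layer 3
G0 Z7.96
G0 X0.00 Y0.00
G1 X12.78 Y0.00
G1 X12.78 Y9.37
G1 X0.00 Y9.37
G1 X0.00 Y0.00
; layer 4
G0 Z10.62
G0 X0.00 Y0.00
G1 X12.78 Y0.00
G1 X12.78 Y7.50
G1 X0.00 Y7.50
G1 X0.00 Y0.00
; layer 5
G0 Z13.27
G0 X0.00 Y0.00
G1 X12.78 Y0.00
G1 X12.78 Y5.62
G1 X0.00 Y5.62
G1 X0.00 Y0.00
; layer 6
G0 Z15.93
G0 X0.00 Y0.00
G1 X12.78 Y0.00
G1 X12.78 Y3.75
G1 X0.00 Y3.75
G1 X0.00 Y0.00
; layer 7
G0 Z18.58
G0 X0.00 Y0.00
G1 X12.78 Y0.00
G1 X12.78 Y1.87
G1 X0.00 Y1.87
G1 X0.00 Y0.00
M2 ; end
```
solid part
  facet normal 0.0000 0.0000 -1.0000
    outer loop
      vertex 12.78 14.99 0.00
      vertex 12.78 0.00 0.00
      vertex 0.00 0.00 0.00
    endloop
  endfacet
  facet normal 0.0000 0.0000 -1.0000
    outer loop
      vertex 0.00 14.99 0.00
      vertex 12.78 14.99 0.00
      vertex 0.00 0.00 0.00
    endloop
  endfacet
  facet normal 0.0000 -1.0000 0.0000
    outer loop
      vertex 0.00 0.00 0.00
      vertex 12.78 0.00 0.00
      vertex 12.78 0.00 21.24
    endloop
  endfacet
  facet normal 0.0000 -1.0000 0.0000
    outer loop
      vertex 0.00 0.00 0.00
      vertex 12.78 0.00 21.24
      vertex 0.00 0.00 21.24
    endloop
  endfacet
  facet normal 0.0000 0.8170 0.5766
    outer loop
      vertex 0.00 0.00 21.24
      vertex 12.78 0.00 21.24
      vertex 12.78 14.99 0.00
    endloop
  endfacet
  facet normal 0.0000 0.8170 0.5766
    outer loop
      vertex 0.00 0.00 21.24
      vertex 12.78 14.99 0.00
      vertex 0.00 14.99 0.00
    endloop
  endfacet
  facet normal -1.0000 0.0000 0.0000
    outer loop
      vertex 0.00 0.00 21.24
      vertex 0.00 14.99 0.00
      vertex 0.00 0.00 0.00
    endloop
  endfacet
  facet normal 1.0000 0.0000 0.0000
    outer loop
      vertex 12.78 0.00 0.00
      vertex 12.78 14.99 0.00
      vertex 12.78 0.00 21.24
    endloop
  endfacet
endsolid part

The G0 Z moves step by Δz≈2.65 mm. The G1 loops shrink linearly with z, so the solid tapers from its base footprint up to z≈21.2. Closing with a flat bottom cap and the tapered top and triangulating gives 8 facets — a wedge (ramp): 12.8 × 15 mm base, rising to 21.2 mm along the y=0 edge and sloping linearly to z=0 at y=15.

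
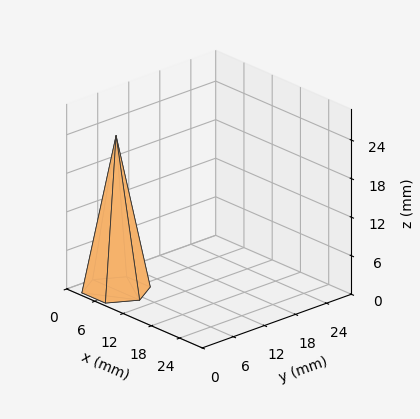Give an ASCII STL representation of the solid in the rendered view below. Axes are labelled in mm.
Reading the render: the shape is a regular 6-sided pyramid, base circumscribed radius ≈ 5 mm, apex at z ≈ 24 mm (dimensions read to the nearest mm from the axis ticks). For the STL, each face is triangulated and given an outward normal.

solid part
  facet normal 0.0000 0.0000 -1.0000
    outer loop
      vertex 2.50 9.33 0.00
      vertex 7.50 9.33 0.00
      vertex 10.00 5.00 0.00
    endloop
  endfacet
  facet normal 0.0000 0.0000 -1.0000
    outer loop
      vertex 0.00 5.00 0.00
      vertex 2.50 9.33 0.00
      vertex 10.00 5.00 0.00
    endloop
  endfacet
  facet normal 0.0000 0.0000 -1.0000
    outer loop
      vertex 2.50 0.67 0.00
      vertex 0.00 5.00 0.00
      vertex 10.00 5.00 0.00
    endloop
  endfacet
  facet normal 0.0000 0.0000 -1.0000
    outer loop
      vertex 7.50 0.67 0.00
      vertex 2.50 0.67 0.00
      vertex 10.00 5.00 0.00
    endloop
  endfacet
  facet normal 0.8523 0.4921 0.1776
    outer loop
      vertex 10.00 5.00 0.00
      vertex 7.50 9.33 0.00
      vertex 5.00 5.00 24.00
    endloop
  endfacet
  facet normal 0.0000 0.9841 0.1776
    outer loop
      vertex 7.50 9.33 0.00
      vertex 2.50 9.33 0.00
      vertex 5.00 5.00 24.00
    endloop
  endfacet
  facet normal -0.8523 0.4921 0.1776
    outer loop
      vertex 2.50 9.33 0.00
      vertex 0.00 5.00 0.00
      vertex 5.00 5.00 24.00
    endloop
  endfacet
  facet normal -0.8523 -0.4921 0.1776
    outer loop
      vertex 0.00 5.00 0.00
      vertex 2.50 0.67 0.00
      vertex 5.00 5.00 24.00
    endloop
  endfacet
  facet normal 0.0000 -0.9841 0.1776
    outer loop
      vertex 2.50 0.67 0.00
      vertex 7.50 0.67 0.00
      vertex 5.00 5.00 24.00
    endloop
  endfacet
  facet normal 0.8523 -0.4921 0.1776
    outer loop
      vertex 7.50 0.67 0.00
      vertex 10.00 5.00 0.00
      vertex 5.00 5.00 24.00
    endloop
  endfacet
endsolid part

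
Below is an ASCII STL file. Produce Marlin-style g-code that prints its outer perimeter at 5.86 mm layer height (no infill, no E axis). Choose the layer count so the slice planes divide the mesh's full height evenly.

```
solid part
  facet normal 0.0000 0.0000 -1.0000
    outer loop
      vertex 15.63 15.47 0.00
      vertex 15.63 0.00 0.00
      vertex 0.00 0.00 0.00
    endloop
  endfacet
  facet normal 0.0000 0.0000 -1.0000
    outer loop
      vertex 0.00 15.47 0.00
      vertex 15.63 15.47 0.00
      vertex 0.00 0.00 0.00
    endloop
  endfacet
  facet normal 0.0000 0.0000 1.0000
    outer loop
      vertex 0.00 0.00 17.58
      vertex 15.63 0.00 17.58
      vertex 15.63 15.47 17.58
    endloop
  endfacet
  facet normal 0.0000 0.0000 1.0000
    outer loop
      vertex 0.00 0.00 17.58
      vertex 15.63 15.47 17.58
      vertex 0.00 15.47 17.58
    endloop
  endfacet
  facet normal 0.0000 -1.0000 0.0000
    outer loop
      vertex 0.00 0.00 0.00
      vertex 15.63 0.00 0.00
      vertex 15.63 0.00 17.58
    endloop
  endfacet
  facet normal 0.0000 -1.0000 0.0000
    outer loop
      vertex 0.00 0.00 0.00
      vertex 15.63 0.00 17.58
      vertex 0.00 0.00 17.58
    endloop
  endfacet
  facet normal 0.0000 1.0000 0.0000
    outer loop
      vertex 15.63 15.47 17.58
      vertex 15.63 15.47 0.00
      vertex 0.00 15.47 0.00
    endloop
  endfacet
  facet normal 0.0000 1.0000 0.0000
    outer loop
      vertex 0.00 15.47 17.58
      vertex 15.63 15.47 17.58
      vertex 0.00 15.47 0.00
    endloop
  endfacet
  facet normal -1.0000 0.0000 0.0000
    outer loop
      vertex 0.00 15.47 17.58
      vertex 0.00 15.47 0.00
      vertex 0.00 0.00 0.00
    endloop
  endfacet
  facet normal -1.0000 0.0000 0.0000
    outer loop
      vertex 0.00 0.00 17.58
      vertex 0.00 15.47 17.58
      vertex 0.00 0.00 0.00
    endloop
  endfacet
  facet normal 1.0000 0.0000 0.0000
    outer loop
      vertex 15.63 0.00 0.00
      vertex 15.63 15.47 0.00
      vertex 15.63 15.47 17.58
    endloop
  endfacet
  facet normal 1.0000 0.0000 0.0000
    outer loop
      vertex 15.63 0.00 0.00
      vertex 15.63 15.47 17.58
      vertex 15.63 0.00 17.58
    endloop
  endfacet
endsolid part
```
; perimeter-only toolpath
G21 ; units = mm
G90 ; absolute positioning
G28 ; home
; layer 1
G0 Z5.86
G0 X0.00 Y0.00
G1 X15.63 Y0.00
G1 X15.63 Y15.47
G1 X0.00 Y15.47
G1 X0.00 Y0.00
; layer 2
G0 Z11.72
G0 X0.00 Y0.00
G1 X15.63 Y0.00
G1 X15.63 Y15.47
G1 X0.00 Y15.47
G1 X0.00 Y0.00
; layer 3
G0 Z17.58
G0 X0.00 Y0.00
G1 X15.63 Y0.00
G1 X15.63 Y15.47
G1 X0.00 Y15.47
G1 X0.00 Y0.00
M2 ; end

The solid is a rectangular box, roughly 15.6 × 15.5 mm footprint and 17.6 mm tall. Slicing at Δz = 5.86 mm — 3 equal slices spanning the solid's height, so layer i sits at z = i·h/3 — gives 3 non-empty perimeters. Each is a 4-segment closed polygon; G0 lifts to the layer z and rapids to the start vertex, then G1 traces the edges.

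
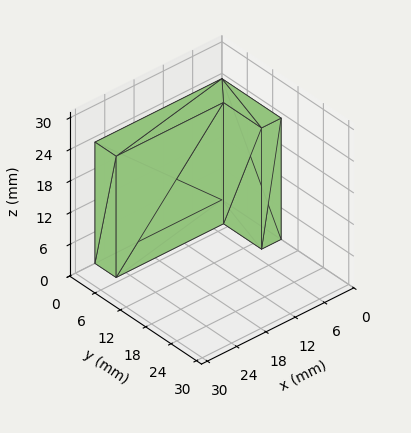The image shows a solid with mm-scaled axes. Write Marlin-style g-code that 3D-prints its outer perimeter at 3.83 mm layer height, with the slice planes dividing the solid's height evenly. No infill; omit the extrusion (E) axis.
Reading the render: the shape is an L-shaped prism: outer 26 × 14 mm, arm thicknesses ≈ 5 mm (horizontal) and 4 mm (vertical), extruded 23 mm in z (dimensions read to the nearest mm from the axis ticks). For the g-code, the solid's height is divided into equal slices at the stated Δz and each level perimeter traced with G1 moves after a G0 lift.

; perimeter-only toolpath
G21 ; units = mm
G90 ; absolute positioning
G28 ; home
; layer 1
G0 Z3.83
G0 X0.00 Y0.00
G1 X26.00 Y0.00
G1 X26.00 Y5.00
G1 X4.00 Y5.00
G1 X4.00 Y14.00
G1 X0.00 Y14.00
G1 X0.00 Y0.00
; layer 2
G0 Z7.67
G0 X0.00 Y0.00
G1 X26.00 Y0.00
G1 X26.00 Y5.00
G1 X4.00 Y5.00
G1 X4.00 Y14.00
G1 X0.00 Y14.00
G1 X0.00 Y0.00
; layer 3
G0 Z11.50
G0 X0.00 Y0.00
G1 X26.00 Y0.00
G1 X26.00 Y5.00
G1 X4.00 Y5.00
G1 X4.00 Y14.00
G1 X0.00 Y14.00
G1 X0.00 Y0.00
; layer 4
G0 Z15.33
G0 X0.00 Y0.00
G1 X26.00 Y0.00
G1 X26.00 Y5.00
G1 X4.00 Y5.00
G1 X4.00 Y14.00
G1 X0.00 Y14.00
G1 X0.00 Y0.00
; layer 5
G0 Z19.17
G0 X0.00 Y0.00
G1 X26.00 Y0.00
G1 X26.00 Y5.00
G1 X4.00 Y5.00
G1 X4.00 Y14.00
G1 X0.00 Y14.00
G1 X0.00 Y0.00
; layer 6
G0 Z23.00
G0 X0.00 Y0.00
G1 X26.00 Y0.00
G1 X26.00 Y5.00
G1 X4.00 Y5.00
G1 X4.00 Y14.00
G1 X0.00 Y14.00
G1 X0.00 Y0.00
M2 ; end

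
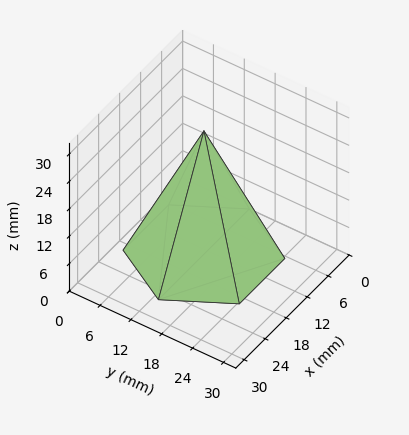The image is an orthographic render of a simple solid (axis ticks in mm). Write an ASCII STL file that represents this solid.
Reading the render: the shape is a regular 6-sided pyramid, base circumscribed radius ≈ 13 mm, apex at z ≈ 27 mm (dimensions read to the nearest mm from the axis ticks). For the STL, each face is triangulated and given an outward normal.

solid part
  facet normal 0.0000 0.0000 -1.0000
    outer loop
      vertex 6.5 24.3 0.0
      vertex 19.5 24.3 0.0
      vertex 26.0 13.0 0.0
    endloop
  endfacet
  facet normal 0.0000 0.0000 -1.0000
    outer loop
      vertex 0.0 13.0 0.0
      vertex 6.5 24.3 0.0
      vertex 26.0 13.0 0.0
    endloop
  endfacet
  facet normal 0.0000 0.0000 -1.0000
    outer loop
      vertex 6.5 1.7 0.0
      vertex 0.0 13.0 0.0
      vertex 26.0 13.0 0.0
    endloop
  endfacet
  facet normal 0.0000 0.0000 -1.0000
    outer loop
      vertex 19.5 1.7 0.0
      vertex 6.5 1.7 0.0
      vertex 26.0 13.0 0.0
    endloop
  endfacet
  facet normal 0.7999 0.4601 0.3852
    outer loop
      vertex 26.0 13.0 0.0
      vertex 19.5 24.3 0.0
      vertex 13.0 13.0 27.0
    endloop
  endfacet
  facet normal 0.0000 0.9225 0.3861
    outer loop
      vertex 19.5 24.3 0.0
      vertex 6.5 24.3 0.0
      vertex 13.0 13.0 27.0
    endloop
  endfacet
  facet normal -0.7999 0.4601 0.3852
    outer loop
      vertex 6.5 24.3 0.0
      vertex 0.0 13.0 0.0
      vertex 13.0 13.0 27.0
    endloop
  endfacet
  facet normal -0.7999 -0.4601 0.3852
    outer loop
      vertex 0.0 13.0 0.0
      vertex 6.5 1.7 0.0
      vertex 13.0 13.0 27.0
    endloop
  endfacet
  facet normal 0.0000 -0.9225 0.3861
    outer loop
      vertex 6.5 1.7 0.0
      vertex 19.5 1.7 0.0
      vertex 13.0 13.0 27.0
    endloop
  endfacet
  facet normal 0.7999 -0.4601 0.3852
    outer loop
      vertex 19.5 1.7 0.0
      vertex 26.0 13.0 0.0
      vertex 13.0 13.0 27.0
    endloop
  endfacet
endsolid part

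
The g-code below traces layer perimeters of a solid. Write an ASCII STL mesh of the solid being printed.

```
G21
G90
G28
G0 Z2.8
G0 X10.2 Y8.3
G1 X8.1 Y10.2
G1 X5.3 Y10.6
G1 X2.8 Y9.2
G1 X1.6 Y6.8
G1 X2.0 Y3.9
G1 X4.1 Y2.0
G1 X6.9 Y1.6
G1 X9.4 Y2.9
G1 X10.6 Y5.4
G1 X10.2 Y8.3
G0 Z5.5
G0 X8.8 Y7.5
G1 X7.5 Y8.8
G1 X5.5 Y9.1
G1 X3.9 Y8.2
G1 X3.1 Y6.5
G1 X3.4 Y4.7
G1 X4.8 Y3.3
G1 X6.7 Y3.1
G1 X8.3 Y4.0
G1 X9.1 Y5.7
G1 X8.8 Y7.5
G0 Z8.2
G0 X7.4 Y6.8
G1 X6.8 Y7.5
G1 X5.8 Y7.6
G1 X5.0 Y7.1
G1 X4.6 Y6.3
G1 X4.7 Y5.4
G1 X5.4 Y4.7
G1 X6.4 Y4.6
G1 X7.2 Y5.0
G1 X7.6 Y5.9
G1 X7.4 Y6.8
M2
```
solid part
  facet normal 0.0000 0.0000 -1.0000
    outer loop
      vertex 5.0 12.1 0.0
      vertex 8.8 11.6 0.0
      vertex 11.5 9.0 0.0
    endloop
  endfacet
  facet normal 0.0000 0.0000 -1.0000
    outer loop
      vertex 1.7 10.3 0.0
      vertex 5.0 12.1 0.0
      vertex 11.5 9.0 0.0
    endloop
  endfacet
  facet normal 0.0000 0.0000 -1.0000
    outer loop
      vertex 0.1 7.0 0.0
      vertex 1.7 10.3 0.0
      vertex 11.5 9.0 0.0
    endloop
  endfacet
  facet normal 0.0000 0.0000 -1.0000
    outer loop
      vertex 0.7 3.2 0.0
      vertex 0.1 7.0 0.0
      vertex 11.5 9.0 0.0
    endloop
  endfacet
  facet normal 0.0000 0.0000 -1.0000
    outer loop
      vertex 3.4 0.6 0.0
      vertex 0.7 3.2 0.0
      vertex 11.5 9.0 0.0
    endloop
  endfacet
  facet normal 0.0000 0.0000 -1.0000
    outer loop
      vertex 7.2 0.1 0.0
      vertex 3.4 0.6 0.0
      vertex 11.5 9.0 0.0
    endloop
  endfacet
  facet normal 0.0000 0.0000 -1.0000
    outer loop
      vertex 10.5 1.9 0.0
      vertex 7.2 0.1 0.0
      vertex 11.5 9.0 0.0
    endloop
  endfacet
  facet normal 0.0000 0.0000 -1.0000
    outer loop
      vertex 12.1 5.2 0.0
      vertex 10.5 1.9 0.0
      vertex 11.5 9.0 0.0
    endloop
  endfacet
  facet normal 0.6128 0.6363 0.4686
    outer loop
      vertex 11.5 9.0 0.0
      vertex 8.8 11.6 0.0
      vertex 6.1 6.1 11.0
    endloop
  endfacet
  facet normal 0.1154 0.8768 0.4667
    outer loop
      vertex 8.8 11.6 0.0
      vertex 5.0 12.1 0.0
      vertex 6.1 6.1 11.0
    endloop
  endfacet
  facet normal -0.4237 0.7767 0.4660
    outer loop
      vertex 5.0 12.1 0.0
      vertex 1.7 10.3 0.0
      vertex 6.1 6.1 11.0
    endloop
  endfacet
  facet normal -0.7962 0.3860 0.4659
    outer loop
      vertex 1.7 10.3 0.0
      vertex 0.1 7.0 0.0
      vertex 6.1 6.1 11.0
    endloop
  endfacet
  facet normal -0.8742 -0.1380 0.4655
    outer loop
      vertex 0.1 7.0 0.0
      vertex 0.7 3.2 0.0
      vertex 6.1 6.1 11.0
    endloop
  endfacet
  facet normal -0.6128 -0.6363 0.4686
    outer loop
      vertex 0.7 3.2 0.0
      vertex 3.4 0.6 0.0
      vertex 6.1 6.1 11.0
    endloop
  endfacet
  facet normal -0.1154 -0.8768 0.4667
    outer loop
      vertex 3.4 0.6 0.0
      vertex 7.2 0.1 0.0
      vertex 6.1 6.1 11.0
    endloop
  endfacet
  facet normal 0.4237 -0.7767 0.4660
    outer loop
      vertex 7.2 0.1 0.0
      vertex 10.5 1.9 0.0
      vertex 6.1 6.1 11.0
    endloop
  endfacet
  facet normal 0.7962 -0.3860 0.4659
    outer loop
      vertex 10.5 1.9 0.0
      vertex 12.1 5.2 0.0
      vertex 6.1 6.1 11.0
    endloop
  endfacet
  facet normal 0.8742 0.1380 0.4655
    outer loop
      vertex 12.1 5.2 0.0
      vertex 11.5 9.0 0.0
      vertex 6.1 6.1 11.0
    endloop
  endfacet
endsolid part

The G0 Z moves step by Δz≈2.8 mm. The G1 loops shrink linearly with z, so the solid tapers from its base footprint up to z≈11. Closing with a flat bottom cap and the tapered top and triangulating gives 18 facets — a regular 10-sided pyramid, base circumscribed radius ≈ 6.1 mm, apex at z ≈ 11 mm.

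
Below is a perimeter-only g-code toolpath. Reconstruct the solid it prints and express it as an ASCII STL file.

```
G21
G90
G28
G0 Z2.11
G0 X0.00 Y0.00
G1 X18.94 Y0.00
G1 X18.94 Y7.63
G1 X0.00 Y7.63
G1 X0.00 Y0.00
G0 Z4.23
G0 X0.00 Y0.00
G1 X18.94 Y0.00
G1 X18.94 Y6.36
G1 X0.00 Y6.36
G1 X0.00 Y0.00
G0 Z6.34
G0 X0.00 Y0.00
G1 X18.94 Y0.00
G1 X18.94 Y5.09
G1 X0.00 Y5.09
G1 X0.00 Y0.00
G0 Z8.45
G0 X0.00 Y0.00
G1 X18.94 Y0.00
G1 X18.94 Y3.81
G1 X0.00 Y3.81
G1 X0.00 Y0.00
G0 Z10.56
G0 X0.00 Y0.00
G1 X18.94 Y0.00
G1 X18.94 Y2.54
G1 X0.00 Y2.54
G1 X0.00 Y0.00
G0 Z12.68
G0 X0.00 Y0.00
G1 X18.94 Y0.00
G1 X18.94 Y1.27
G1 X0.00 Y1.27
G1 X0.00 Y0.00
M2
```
solid part
  facet normal 0.0000 0.0000 -1.0000
    outer loop
      vertex 18.94 8.90 0.00
      vertex 18.94 0.00 0.00
      vertex 0.00 0.00 0.00
    endloop
  endfacet
  facet normal 0.0000 0.0000 -1.0000
    outer loop
      vertex 0.00 8.90 0.00
      vertex 18.94 8.90 0.00
      vertex 0.00 0.00 0.00
    endloop
  endfacet
  facet normal 0.0000 -1.0000 0.0000
    outer loop
      vertex 0.00 0.00 0.00
      vertex 18.94 0.00 0.00
      vertex 18.94 0.00 14.79
    endloop
  endfacet
  facet normal 0.0000 -1.0000 0.0000
    outer loop
      vertex 0.00 0.00 0.00
      vertex 18.94 0.00 14.79
      vertex 0.00 0.00 14.79
    endloop
  endfacet
  facet normal 0.0000 0.8568 0.5156
    outer loop
      vertex 0.00 0.00 14.79
      vertex 18.94 0.00 14.79
      vertex 18.94 8.90 0.00
    endloop
  endfacet
  facet normal 0.0000 0.8568 0.5156
    outer loop
      vertex 0.00 0.00 14.79
      vertex 18.94 8.90 0.00
      vertex 0.00 8.90 0.00
    endloop
  endfacet
  facet normal -1.0000 0.0000 0.0000
    outer loop
      vertex 0.00 0.00 14.79
      vertex 0.00 8.90 0.00
      vertex 0.00 0.00 0.00
    endloop
  endfacet
  facet normal 1.0000 0.0000 0.0000
    outer loop
      vertex 18.94 0.00 0.00
      vertex 18.94 8.90 0.00
      vertex 18.94 0.00 14.79
    endloop
  endfacet
endsolid part

The G0 Z moves step by Δz≈2.11 mm. The G1 loops shrink linearly with z, so the solid tapers from its base footprint up to z≈14.8. Closing with a flat bottom cap and the tapered top and triangulating gives 8 facets — a wedge (ramp): 18.9 × 8.9 mm base, rising to 14.8 mm along the y=0 edge and sloping linearly to z=0 at y=8.9.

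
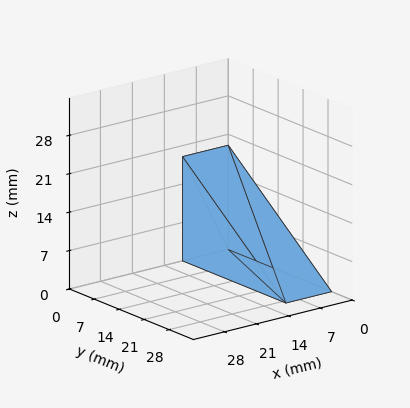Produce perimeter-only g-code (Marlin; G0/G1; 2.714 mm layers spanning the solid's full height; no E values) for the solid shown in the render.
Reading the render: the shape is a wedge (ramp): 10 × 29 mm base, rising to 19 mm along the y=0 edge and sloping linearly to z=0 at y=29 (dimensions read to the nearest mm from the axis ticks). For the g-code, the solid's height is divided into equal slices at the stated Δz and each level perimeter traced with G1 moves after a G0 lift.

; perimeter-only toolpath
G21 ; units = mm
G90 ; absolute positioning
G28 ; home
; layer 1
G0 Z2.714
G0 X0.000 Y0.000
G1 X10.000 Y0.000
G1 X10.000 Y24.857
G1 X0.000 Y24.857
G1 X0.000 Y0.000
; layer 2
G0 Z5.429
G0 X0.000 Y0.000
G1 X10.000 Y0.000
G1 X10.000 Y20.714
G1 X0.000 Y20.714
G1 X0.000 Y0.000
; layer 3
G0 Z8.143
G0 X0.000 Y0.000
G1 X10.000 Y0.000
G1 X10.000 Y16.571
G1 X0.000 Y16.571
G1 X0.000 Y0.000
; layer 4
G0 Z10.857
G0 X0.000 Y0.000
G1 X10.000 Y0.000
G1 X10.000 Y12.429
G1 X0.000 Y12.429
G1 X0.000 Y0.000
; layer 5
G0 Z13.571
G0 X0.000 Y0.000
G1 X10.000 Y0.000
G1 X10.000 Y8.286
G1 X0.000 Y8.286
G1 X0.000 Y0.000
; layer 6
G0 Z16.286
G0 X0.000 Y0.000
G1 X10.000 Y0.000
G1 X10.000 Y4.143
G1 X0.000 Y4.143
G1 X0.000 Y0.000
M2 ; end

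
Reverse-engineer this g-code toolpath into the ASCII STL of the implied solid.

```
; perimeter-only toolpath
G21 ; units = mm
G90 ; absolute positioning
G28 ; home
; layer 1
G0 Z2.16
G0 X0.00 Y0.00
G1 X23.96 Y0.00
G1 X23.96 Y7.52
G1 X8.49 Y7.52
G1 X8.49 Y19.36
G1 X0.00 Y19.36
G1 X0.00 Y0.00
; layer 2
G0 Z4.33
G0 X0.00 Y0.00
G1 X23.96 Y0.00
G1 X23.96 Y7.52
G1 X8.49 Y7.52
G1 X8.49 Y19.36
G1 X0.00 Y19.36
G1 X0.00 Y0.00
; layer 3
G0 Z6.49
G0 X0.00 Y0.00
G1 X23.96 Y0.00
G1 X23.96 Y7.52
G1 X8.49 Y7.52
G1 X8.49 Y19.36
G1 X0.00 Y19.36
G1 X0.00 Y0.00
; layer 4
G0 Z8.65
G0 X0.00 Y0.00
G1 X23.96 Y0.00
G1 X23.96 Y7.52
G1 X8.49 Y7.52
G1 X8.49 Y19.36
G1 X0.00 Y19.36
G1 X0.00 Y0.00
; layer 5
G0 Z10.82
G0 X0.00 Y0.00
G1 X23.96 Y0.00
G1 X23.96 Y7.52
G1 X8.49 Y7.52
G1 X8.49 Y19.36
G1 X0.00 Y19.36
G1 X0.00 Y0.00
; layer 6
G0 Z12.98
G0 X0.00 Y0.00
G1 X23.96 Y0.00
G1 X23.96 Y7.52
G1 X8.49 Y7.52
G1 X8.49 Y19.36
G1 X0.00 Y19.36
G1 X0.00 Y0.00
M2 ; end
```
solid part
  facet normal 0.0000 0.0000 -1.0000
    outer loop
      vertex 23.96 7.52 0.00
      vertex 23.96 0.00 0.00
      vertex 0.00 0.00 0.00
    endloop
  endfacet
  facet normal 0.0000 0.0000 -1.0000
    outer loop
      vertex 8.49 7.52 0.00
      vertex 23.96 7.52 0.00
      vertex 0.00 0.00 0.00
    endloop
  endfacet
  facet normal 0.0000 0.0000 -1.0000
    outer loop
      vertex 8.49 19.36 0.00
      vertex 8.49 7.52 0.00
      vertex 0.00 0.00 0.00
    endloop
  endfacet
  facet normal 0.0000 0.0000 -1.0000
    outer loop
      vertex 0.00 19.36 0.00
      vertex 8.49 19.36 0.00
      vertex 0.00 0.00 0.00
    endloop
  endfacet
  facet normal 0.0000 0.0000 1.0000
    outer loop
      vertex 0.00 0.00 12.98
      vertex 23.96 0.00 12.98
      vertex 23.96 7.52 12.98
    endloop
  endfacet
  facet normal 0.0000 0.0000 1.0000
    outer loop
      vertex 0.00 0.00 12.98
      vertex 23.96 7.52 12.98
      vertex 8.49 7.52 12.98
    endloop
  endfacet
  facet normal 0.0000 0.0000 1.0000
    outer loop
      vertex 0.00 0.00 12.98
      vertex 8.49 7.52 12.98
      vertex 8.49 19.36 12.98
    endloop
  endfacet
  facet normal 0.0000 0.0000 1.0000
    outer loop
      vertex 0.00 0.00 12.98
      vertex 8.49 19.36 12.98
      vertex 0.00 19.36 12.98
    endloop
  endfacet
  facet normal 0.0000 -1.0000 0.0000
    outer loop
      vertex 0.00 0.00 0.00
      vertex 23.96 0.00 0.00
      vertex 23.96 0.00 12.98
    endloop
  endfacet
  facet normal 0.0000 -1.0000 0.0000
    outer loop
      vertex 0.00 0.00 0.00
      vertex 23.96 0.00 12.98
      vertex 0.00 0.00 12.98
    endloop
  endfacet
  facet normal 1.0000 0.0000 0.0000
    outer loop
      vertex 23.96 0.00 0.00
      vertex 23.96 7.52 0.00
      vertex 23.96 7.52 12.98
    endloop
  endfacet
  facet normal 1.0000 0.0000 0.0000
    outer loop
      vertex 23.96 0.00 0.00
      vertex 23.96 7.52 12.98
      vertex 23.96 0.00 12.98
    endloop
  endfacet
  facet normal 0.0000 1.0000 0.0000
    outer loop
      vertex 23.96 7.52 0.00
      vertex 8.49 7.52 0.00
      vertex 8.49 7.52 12.98
    endloop
  endfacet
  facet normal 0.0000 1.0000 0.0000
    outer loop
      vertex 23.96 7.52 0.00
      vertex 8.49 7.52 12.98
      vertex 23.96 7.52 12.98
    endloop
  endfacet
  facet normal 1.0000 0.0000 0.0000
    outer loop
      vertex 8.49 7.52 0.00
      vertex 8.49 19.36 0.00
      vertex 8.49 19.36 12.98
    endloop
  endfacet
  facet normal 1.0000 0.0000 0.0000
    outer loop
      vertex 8.49 7.52 0.00
      vertex 8.49 19.36 12.98
      vertex 8.49 7.52 12.98
    endloop
  endfacet
  facet normal 0.0000 1.0000 0.0000
    outer loop
      vertex 8.49 19.36 0.00
      vertex 0.00 19.36 0.00
      vertex 0.00 19.36 12.98
    endloop
  endfacet
  facet normal 0.0000 1.0000 0.0000
    outer loop
      vertex 8.49 19.36 0.00
      vertex 0.00 19.36 12.98
      vertex 8.49 19.36 12.98
    endloop
  endfacet
  facet normal -1.0000 0.0000 0.0000
    outer loop
      vertex 0.00 19.36 0.00
      vertex 0.00 0.00 0.00
      vertex 0.00 0.00 12.98
    endloop
  endfacet
  facet normal -1.0000 0.0000 0.0000
    outer loop
      vertex 0.00 19.36 0.00
      vertex 0.00 0.00 12.98
      vertex 0.00 19.36 12.98
    endloop
  endfacet
endsolid part

The G0 Z moves step by Δz≈2.16 mm. Every layer's G1 loop is the same polygon, so the solid is a straight extrusion of it from z=0 to z≈13. Closing with flat bottom and top caps and triangulating gives 20 facets — an L-shaped prism: outer 24 × 19.4 mm, arm thicknesses ≈ 7.52 mm (horizontal) and 8.49 mm (vertical), extruded 13 mm in z.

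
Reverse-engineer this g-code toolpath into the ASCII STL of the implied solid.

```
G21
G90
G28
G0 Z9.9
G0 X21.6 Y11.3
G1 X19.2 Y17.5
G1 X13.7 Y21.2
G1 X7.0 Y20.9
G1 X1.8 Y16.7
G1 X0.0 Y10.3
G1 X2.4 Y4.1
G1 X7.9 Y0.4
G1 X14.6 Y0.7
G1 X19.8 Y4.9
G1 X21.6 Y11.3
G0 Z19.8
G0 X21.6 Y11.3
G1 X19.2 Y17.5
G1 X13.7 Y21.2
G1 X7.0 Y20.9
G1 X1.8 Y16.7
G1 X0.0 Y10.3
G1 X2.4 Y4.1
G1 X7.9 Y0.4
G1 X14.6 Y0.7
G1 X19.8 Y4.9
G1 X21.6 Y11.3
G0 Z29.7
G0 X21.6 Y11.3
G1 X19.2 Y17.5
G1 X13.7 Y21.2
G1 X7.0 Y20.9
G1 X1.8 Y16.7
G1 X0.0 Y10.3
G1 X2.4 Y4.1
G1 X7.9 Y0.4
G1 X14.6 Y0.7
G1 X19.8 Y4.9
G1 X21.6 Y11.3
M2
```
solid part
  facet normal 0.0000 0.0000 -1.0000
    outer loop
      vertex 13.7 21.2 0.0
      vertex 19.2 17.5 0.0
      vertex 21.6 11.3 0.0
    endloop
  endfacet
  facet normal 0.0000 0.0000 -1.0000
    outer loop
      vertex 7.0 20.9 0.0
      vertex 13.7 21.2 0.0
      vertex 21.6 11.3 0.0
    endloop
  endfacet
  facet normal 0.0000 0.0000 -1.0000
    outer loop
      vertex 1.8 16.7 0.0
      vertex 7.0 20.9 0.0
      vertex 21.6 11.3 0.0
    endloop
  endfacet
  facet normal 0.0000 0.0000 -1.0000
    outer loop
      vertex 0.0 10.3 0.0
      vertex 1.8 16.7 0.0
      vertex 21.6 11.3 0.0
    endloop
  endfacet
  facet normal 0.0000 0.0000 -1.0000
    outer loop
      vertex 2.4 4.1 0.0
      vertex 0.0 10.3 0.0
      vertex 21.6 11.3 0.0
    endloop
  endfacet
  facet normal 0.0000 0.0000 -1.0000
    outer loop
      vertex 7.9 0.4 0.0
      vertex 2.4 4.1 0.0
      vertex 21.6 11.3 0.0
    endloop
  endfacet
  facet normal 0.0000 0.0000 -1.0000
    outer loop
      vertex 14.6 0.7 0.0
      vertex 7.9 0.4 0.0
      vertex 21.6 11.3 0.0
    endloop
  endfacet
  facet normal 0.0000 0.0000 -1.0000
    outer loop
      vertex 19.8 4.9 0.0
      vertex 14.6 0.7 0.0
      vertex 21.6 11.3 0.0
    endloop
  endfacet
  facet normal 0.0000 0.0000 1.0000
    outer loop
      vertex 21.6 11.3 29.7
      vertex 19.2 17.5 29.7
      vertex 13.7 21.2 29.7
    endloop
  endfacet
  facet normal 0.0000 0.0000 1.0000
    outer loop
      vertex 21.6 11.3 29.7
      vertex 13.7 21.2 29.7
      vertex 7.0 20.9 29.7
    endloop
  endfacet
  facet normal 0.0000 0.0000 1.0000
    outer loop
      vertex 21.6 11.3 29.7
      vertex 7.0 20.9 29.7
      vertex 1.8 16.7 29.7
    endloop
  endfacet
  facet normal 0.0000 0.0000 1.0000
    outer loop
      vertex 21.6 11.3 29.7
      vertex 1.8 16.7 29.7
      vertex 0.0 10.3 29.7
    endloop
  endfacet
  facet normal 0.0000 0.0000 1.0000
    outer loop
      vertex 21.6 11.3 29.7
      vertex 0.0 10.3 29.7
      vertex 2.4 4.1 29.7
    endloop
  endfacet
  facet normal 0.0000 0.0000 1.0000
    outer loop
      vertex 21.6 11.3 29.7
      vertex 2.4 4.1 29.7
      vertex 7.9 0.4 29.7
    endloop
  endfacet
  facet normal 0.0000 0.0000 1.0000
    outer loop
      vertex 21.6 11.3 29.7
      vertex 7.9 0.4 29.7
      vertex 14.6 0.7 29.7
    endloop
  endfacet
  facet normal 0.0000 0.0000 1.0000
    outer loop
      vertex 21.6 11.3 29.7
      vertex 14.6 0.7 29.7
      vertex 19.8 4.9 29.7
    endloop
  endfacet
  facet normal 0.9326 0.3610 0.0000
    outer loop
      vertex 21.6 11.3 0.0
      vertex 19.2 17.5 0.0
      vertex 19.2 17.5 29.7
    endloop
  endfacet
  facet normal 0.9326 0.3610 0.0000
    outer loop
      vertex 21.6 11.3 0.0
      vertex 19.2 17.5 29.7
      vertex 21.6 11.3 29.7
    endloop
  endfacet
  facet normal 0.5582 0.8297 0.0000
    outer loop
      vertex 19.2 17.5 0.0
      vertex 13.7 21.2 0.0
      vertex 13.7 21.2 29.7
    endloop
  endfacet
  facet normal 0.5582 0.8297 0.0000
    outer loop
      vertex 19.2 17.5 0.0
      vertex 13.7 21.2 29.7
      vertex 19.2 17.5 29.7
    endloop
  endfacet
  facet normal -0.0447 0.9990 0.0000
    outer loop
      vertex 13.7 21.2 0.0
      vertex 7.0 20.9 0.0
      vertex 7.0 20.9 29.7
    endloop
  endfacet
  facet normal -0.0447 0.9990 0.0000
    outer loop
      vertex 13.7 21.2 0.0
      vertex 7.0 20.9 29.7
      vertex 13.7 21.2 29.7
    endloop
  endfacet
  facet normal -0.6283 0.7779 0.0000
    outer loop
      vertex 7.0 20.9 0.0
      vertex 1.8 16.7 0.0
      vertex 1.8 16.7 29.7
    endloop
  endfacet
  facet normal -0.6283 0.7779 0.0000
    outer loop
      vertex 7.0 20.9 0.0
      vertex 1.8 16.7 29.7
      vertex 7.0 20.9 29.7
    endloop
  endfacet
  facet normal -0.9627 0.2707 0.0000
    outer loop
      vertex 1.8 16.7 0.0
      vertex 0.0 10.3 0.0
      vertex 0.0 10.3 29.7
    endloop
  endfacet
  facet normal -0.9627 0.2707 0.0000
    outer loop
      vertex 1.8 16.7 0.0
      vertex 0.0 10.3 29.7
      vertex 1.8 16.7 29.7
    endloop
  endfacet
  facet normal -0.9326 -0.3610 0.0000
    outer loop
      vertex 0.0 10.3 0.0
      vertex 2.4 4.1 0.0
      vertex 2.4 4.1 29.7
    endloop
  endfacet
  facet normal -0.9326 -0.3610 0.0000
    outer loop
      vertex 0.0 10.3 0.0
      vertex 2.4 4.1 29.7
      vertex 0.0 10.3 29.7
    endloop
  endfacet
  facet normal -0.5582 -0.8297 0.0000
    outer loop
      vertex 2.4 4.1 0.0
      vertex 7.9 0.4 0.0
      vertex 7.9 0.4 29.7
    endloop
  endfacet
  facet normal -0.5582 -0.8297 0.0000
    outer loop
      vertex 2.4 4.1 0.0
      vertex 7.9 0.4 29.7
      vertex 2.4 4.1 29.7
    endloop
  endfacet
  facet normal 0.0447 -0.9990 0.0000
    outer loop
      vertex 7.9 0.4 0.0
      vertex 14.6 0.7 0.0
      vertex 14.6 0.7 29.7
    endloop
  endfacet
  facet normal 0.0447 -0.9990 0.0000
    outer loop
      vertex 7.9 0.4 0.0
      vertex 14.6 0.7 29.7
      vertex 7.9 0.4 29.7
    endloop
  endfacet
  facet normal 0.6283 -0.7779 0.0000
    outer loop
      vertex 14.6 0.7 0.0
      vertex 19.8 4.9 0.0
      vertex 19.8 4.9 29.7
    endloop
  endfacet
  facet normal 0.6283 -0.7779 0.0000
    outer loop
      vertex 14.6 0.7 0.0
      vertex 19.8 4.9 29.7
      vertex 14.6 0.7 29.7
    endloop
  endfacet
  facet normal 0.9627 -0.2707 0.0000
    outer loop
      vertex 19.8 4.9 0.0
      vertex 21.6 11.3 0.0
      vertex 21.6 11.3 29.7
    endloop
  endfacet
  facet normal 0.9627 -0.2707 0.0000
    outer loop
      vertex 19.8 4.9 0.0
      vertex 21.6 11.3 29.7
      vertex 19.8 4.9 29.7
    endloop
  endfacet
endsolid part

The G0 Z moves step by Δz≈9.9 mm. Every layer's G1 loop is the same polygon, so the solid is a straight extrusion of it from z=0 to z≈29.7. Closing with flat bottom and top caps and triangulating gives 36 facets — a regular 10-sided prism (a cylinder approximated with 10 flat sides), circumscribed radius ≈ 10.8 mm, height ≈ 29.7 mm.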